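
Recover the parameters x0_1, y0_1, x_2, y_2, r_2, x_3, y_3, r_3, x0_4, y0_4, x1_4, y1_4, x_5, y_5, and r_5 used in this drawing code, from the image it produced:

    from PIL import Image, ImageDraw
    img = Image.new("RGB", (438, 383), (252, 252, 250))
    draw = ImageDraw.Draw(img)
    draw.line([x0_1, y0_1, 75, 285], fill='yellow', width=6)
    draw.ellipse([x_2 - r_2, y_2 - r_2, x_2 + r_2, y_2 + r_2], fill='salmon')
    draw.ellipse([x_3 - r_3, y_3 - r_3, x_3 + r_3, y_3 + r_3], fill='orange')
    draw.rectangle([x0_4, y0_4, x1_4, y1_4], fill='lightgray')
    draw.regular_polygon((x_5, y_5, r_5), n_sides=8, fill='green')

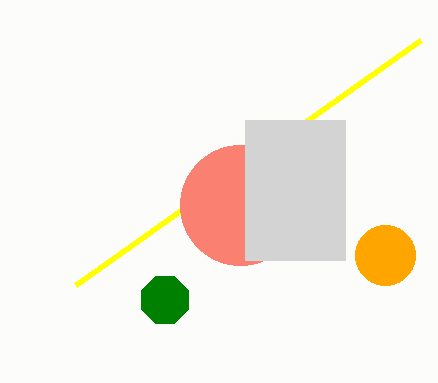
x0_1 = 420; y0_1 = 40; x_2 = 240; y_2 = 205; r_2 = 60; x_3 = 385; y_3 = 255; r_3 = 30; x0_4 = 245; y0_4 = 120; x1_4 = 345; y1_4 = 260; x_5 = 165; y_5 = 300; r_5 = 25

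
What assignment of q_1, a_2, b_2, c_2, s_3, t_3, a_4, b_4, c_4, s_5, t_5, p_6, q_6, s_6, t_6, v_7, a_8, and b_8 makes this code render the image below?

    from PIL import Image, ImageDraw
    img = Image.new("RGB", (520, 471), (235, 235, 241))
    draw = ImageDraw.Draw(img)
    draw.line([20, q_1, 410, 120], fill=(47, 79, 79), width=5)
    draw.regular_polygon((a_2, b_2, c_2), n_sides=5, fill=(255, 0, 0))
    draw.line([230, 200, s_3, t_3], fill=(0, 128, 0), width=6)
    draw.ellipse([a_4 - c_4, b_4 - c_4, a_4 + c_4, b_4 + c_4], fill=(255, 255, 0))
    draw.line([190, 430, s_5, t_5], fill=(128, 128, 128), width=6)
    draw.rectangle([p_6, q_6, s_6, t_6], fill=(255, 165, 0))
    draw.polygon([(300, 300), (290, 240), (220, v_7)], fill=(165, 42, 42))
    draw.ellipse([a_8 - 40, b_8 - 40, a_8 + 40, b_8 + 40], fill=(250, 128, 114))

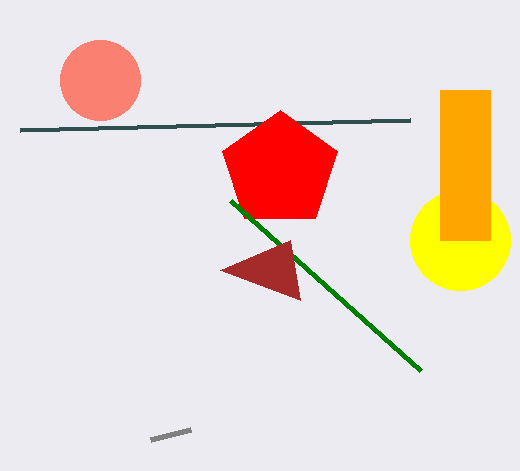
q_1 = 130
a_2 = 280
b_2 = 170
c_2 = 60
s_3 = 420
t_3 = 370
a_4 = 460
b_4 = 240
c_4 = 50
s_5 = 150
t_5 = 440
p_6 = 440
q_6 = 90
s_6 = 490
t_6 = 240
v_7 = 270
a_8 = 100
b_8 = 80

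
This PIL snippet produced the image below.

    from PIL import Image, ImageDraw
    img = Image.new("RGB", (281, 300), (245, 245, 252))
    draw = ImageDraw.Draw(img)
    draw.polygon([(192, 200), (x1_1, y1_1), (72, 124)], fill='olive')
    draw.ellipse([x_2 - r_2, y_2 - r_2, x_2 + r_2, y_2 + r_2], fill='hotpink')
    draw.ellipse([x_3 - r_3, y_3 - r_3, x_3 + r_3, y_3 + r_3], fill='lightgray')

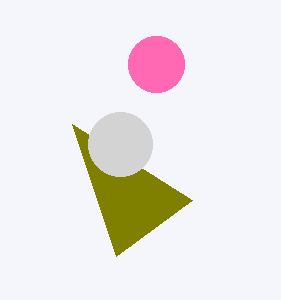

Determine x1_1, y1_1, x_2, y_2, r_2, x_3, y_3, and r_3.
x1_1 = 116; y1_1 = 256; x_2 = 156; y_2 = 64; r_2 = 28; x_3 = 120; y_3 = 144; r_3 = 32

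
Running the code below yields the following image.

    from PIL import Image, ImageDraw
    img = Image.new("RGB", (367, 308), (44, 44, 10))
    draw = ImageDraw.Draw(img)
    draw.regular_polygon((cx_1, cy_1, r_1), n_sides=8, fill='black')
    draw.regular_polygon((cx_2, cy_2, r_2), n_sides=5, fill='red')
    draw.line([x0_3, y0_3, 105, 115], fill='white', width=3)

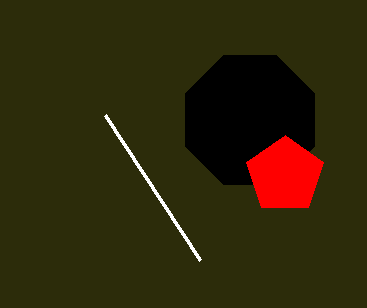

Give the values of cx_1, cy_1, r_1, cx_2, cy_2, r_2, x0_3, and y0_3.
cx_1 = 250, cy_1 = 120, r_1 = 70, cx_2 = 285, cy_2 = 175, r_2 = 40, x0_3 = 200, y0_3 = 260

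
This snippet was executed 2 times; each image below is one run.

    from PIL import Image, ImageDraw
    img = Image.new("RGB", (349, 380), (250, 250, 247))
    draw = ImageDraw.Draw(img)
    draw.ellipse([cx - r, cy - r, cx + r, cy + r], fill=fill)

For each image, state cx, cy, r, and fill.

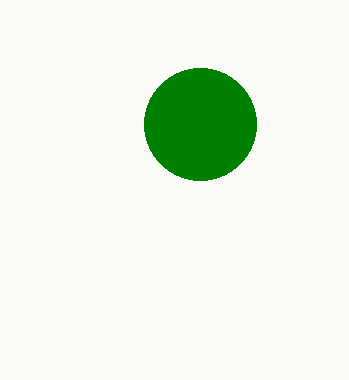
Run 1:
cx = 200; cy = 124; r = 56; fill = 'green'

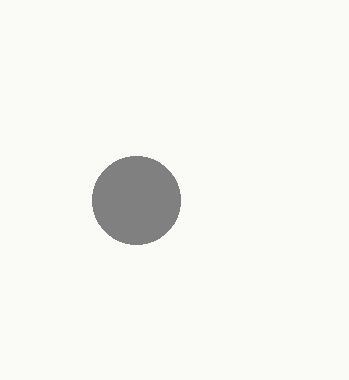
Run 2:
cx = 136; cy = 200; r = 44; fill = 'gray'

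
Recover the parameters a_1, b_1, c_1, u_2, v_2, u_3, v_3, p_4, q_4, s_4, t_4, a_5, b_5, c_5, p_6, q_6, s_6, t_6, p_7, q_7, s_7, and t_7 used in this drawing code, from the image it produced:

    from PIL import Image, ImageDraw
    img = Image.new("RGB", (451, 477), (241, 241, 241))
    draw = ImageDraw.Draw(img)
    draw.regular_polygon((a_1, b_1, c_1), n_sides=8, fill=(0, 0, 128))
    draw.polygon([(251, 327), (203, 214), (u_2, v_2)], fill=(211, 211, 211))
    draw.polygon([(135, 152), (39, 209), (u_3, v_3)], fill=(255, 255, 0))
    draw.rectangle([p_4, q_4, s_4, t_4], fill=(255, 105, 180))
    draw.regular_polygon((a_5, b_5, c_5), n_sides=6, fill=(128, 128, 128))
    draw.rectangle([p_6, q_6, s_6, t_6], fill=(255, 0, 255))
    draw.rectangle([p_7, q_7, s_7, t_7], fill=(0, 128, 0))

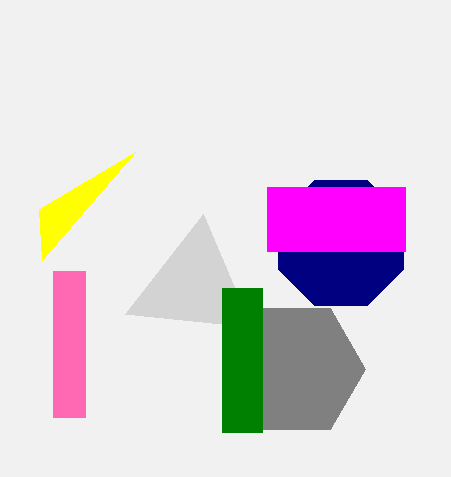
a_1 = 341; b_1 = 243; c_1 = 68; u_2 = 125; v_2 = 314; u_3 = 42; v_3 = 260; p_4 = 53; q_4 = 271; s_4 = 85; t_4 = 417; a_5 = 295; b_5 = 369; c_5 = 70; p_6 = 267; q_6 = 187; s_6 = 405; t_6 = 251; p_7 = 222; q_7 = 288; s_7 = 262; t_7 = 432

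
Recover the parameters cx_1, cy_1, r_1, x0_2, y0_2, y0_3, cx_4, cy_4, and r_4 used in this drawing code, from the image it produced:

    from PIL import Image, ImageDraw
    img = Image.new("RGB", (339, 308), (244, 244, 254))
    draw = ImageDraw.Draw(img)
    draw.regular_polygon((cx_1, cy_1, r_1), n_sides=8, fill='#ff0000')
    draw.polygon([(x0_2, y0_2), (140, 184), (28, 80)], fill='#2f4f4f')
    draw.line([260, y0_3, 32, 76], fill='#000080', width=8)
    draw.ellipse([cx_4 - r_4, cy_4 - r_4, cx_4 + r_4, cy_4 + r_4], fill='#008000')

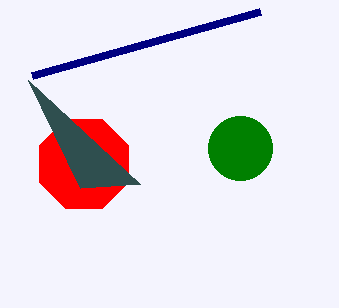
cx_1 = 84, cy_1 = 164, r_1 = 48, x0_2 = 80, y0_2 = 188, y0_3 = 12, cx_4 = 240, cy_4 = 148, r_4 = 32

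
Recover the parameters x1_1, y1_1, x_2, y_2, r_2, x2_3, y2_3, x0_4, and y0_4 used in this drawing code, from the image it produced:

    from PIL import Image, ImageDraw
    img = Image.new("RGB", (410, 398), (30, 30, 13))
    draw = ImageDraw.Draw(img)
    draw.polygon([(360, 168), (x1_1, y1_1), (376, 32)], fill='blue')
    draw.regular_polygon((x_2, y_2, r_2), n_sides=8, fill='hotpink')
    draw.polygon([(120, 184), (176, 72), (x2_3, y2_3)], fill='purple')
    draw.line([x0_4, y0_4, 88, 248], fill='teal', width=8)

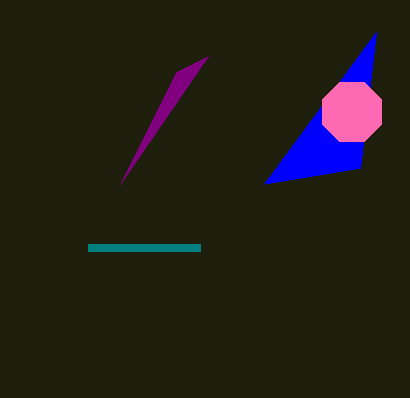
x1_1 = 264
y1_1 = 184
x_2 = 352
y_2 = 112
r_2 = 32
x2_3 = 208
y2_3 = 56
x0_4 = 200
y0_4 = 248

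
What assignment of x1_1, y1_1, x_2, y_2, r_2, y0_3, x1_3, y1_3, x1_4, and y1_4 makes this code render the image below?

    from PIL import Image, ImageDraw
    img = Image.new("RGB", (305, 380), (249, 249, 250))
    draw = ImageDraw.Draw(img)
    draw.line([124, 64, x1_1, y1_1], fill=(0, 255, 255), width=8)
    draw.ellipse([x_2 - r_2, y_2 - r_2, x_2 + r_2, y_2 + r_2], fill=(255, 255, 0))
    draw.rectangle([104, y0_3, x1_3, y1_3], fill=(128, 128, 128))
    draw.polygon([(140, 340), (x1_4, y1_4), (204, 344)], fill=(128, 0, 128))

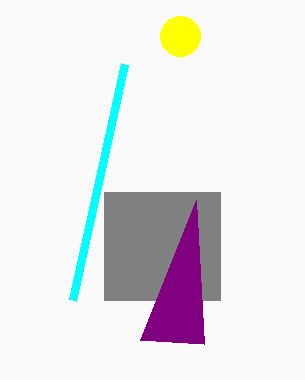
x1_1 = 72; y1_1 = 300; x_2 = 180; y_2 = 36; r_2 = 20; y0_3 = 192; x1_3 = 220; y1_3 = 300; x1_4 = 196; y1_4 = 200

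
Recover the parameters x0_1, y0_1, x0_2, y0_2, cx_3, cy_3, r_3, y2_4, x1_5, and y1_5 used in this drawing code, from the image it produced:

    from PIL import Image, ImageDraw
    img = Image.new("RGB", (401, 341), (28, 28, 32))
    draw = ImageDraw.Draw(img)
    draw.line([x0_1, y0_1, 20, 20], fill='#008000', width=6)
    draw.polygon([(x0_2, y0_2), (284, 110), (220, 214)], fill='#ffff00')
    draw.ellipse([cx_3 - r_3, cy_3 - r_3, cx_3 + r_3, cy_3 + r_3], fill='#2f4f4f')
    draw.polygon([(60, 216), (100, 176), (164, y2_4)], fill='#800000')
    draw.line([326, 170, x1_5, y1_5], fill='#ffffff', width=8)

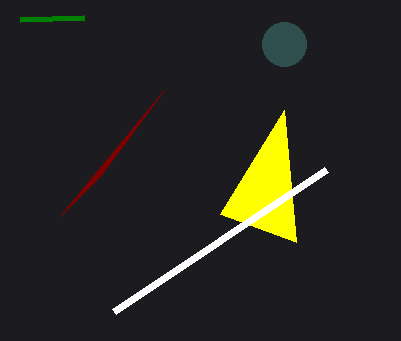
x0_1 = 84, y0_1 = 18, x0_2 = 296, y0_2 = 242, cx_3 = 284, cy_3 = 44, r_3 = 22, y2_4 = 90, x1_5 = 114, y1_5 = 312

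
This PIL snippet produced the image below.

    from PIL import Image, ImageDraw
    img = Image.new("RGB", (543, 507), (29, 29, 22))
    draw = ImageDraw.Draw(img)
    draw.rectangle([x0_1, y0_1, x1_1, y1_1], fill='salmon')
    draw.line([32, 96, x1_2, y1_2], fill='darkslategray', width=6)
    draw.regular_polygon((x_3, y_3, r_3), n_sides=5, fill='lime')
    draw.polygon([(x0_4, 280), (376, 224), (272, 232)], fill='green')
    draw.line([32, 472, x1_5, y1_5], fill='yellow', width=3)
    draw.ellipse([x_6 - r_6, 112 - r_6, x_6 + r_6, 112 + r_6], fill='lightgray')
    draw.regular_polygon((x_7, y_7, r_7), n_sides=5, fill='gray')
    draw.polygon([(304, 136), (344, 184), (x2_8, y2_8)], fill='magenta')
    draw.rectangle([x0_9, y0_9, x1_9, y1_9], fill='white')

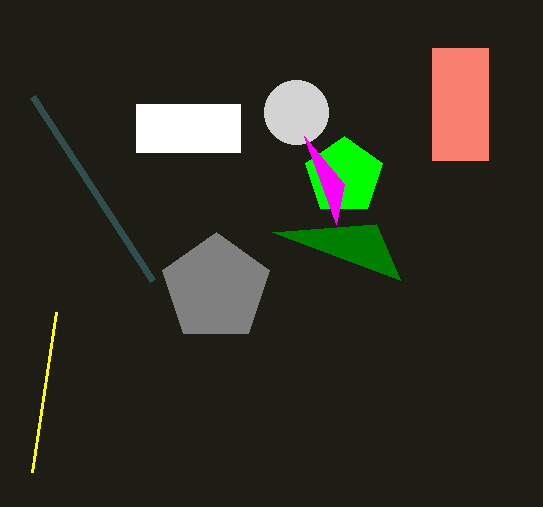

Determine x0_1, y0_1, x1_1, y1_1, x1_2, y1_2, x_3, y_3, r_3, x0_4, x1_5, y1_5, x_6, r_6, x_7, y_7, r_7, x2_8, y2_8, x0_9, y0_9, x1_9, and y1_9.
x0_1 = 432; y0_1 = 48; x1_1 = 488; y1_1 = 160; x1_2 = 152; y1_2 = 280; x_3 = 344; y_3 = 176; r_3 = 40; x0_4 = 400; x1_5 = 56; y1_5 = 312; x_6 = 296; r_6 = 32; x_7 = 216; y_7 = 288; r_7 = 56; x2_8 = 336; y2_8 = 224; x0_9 = 136; y0_9 = 104; x1_9 = 240; y1_9 = 152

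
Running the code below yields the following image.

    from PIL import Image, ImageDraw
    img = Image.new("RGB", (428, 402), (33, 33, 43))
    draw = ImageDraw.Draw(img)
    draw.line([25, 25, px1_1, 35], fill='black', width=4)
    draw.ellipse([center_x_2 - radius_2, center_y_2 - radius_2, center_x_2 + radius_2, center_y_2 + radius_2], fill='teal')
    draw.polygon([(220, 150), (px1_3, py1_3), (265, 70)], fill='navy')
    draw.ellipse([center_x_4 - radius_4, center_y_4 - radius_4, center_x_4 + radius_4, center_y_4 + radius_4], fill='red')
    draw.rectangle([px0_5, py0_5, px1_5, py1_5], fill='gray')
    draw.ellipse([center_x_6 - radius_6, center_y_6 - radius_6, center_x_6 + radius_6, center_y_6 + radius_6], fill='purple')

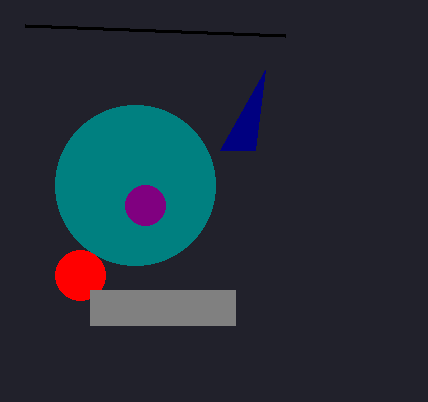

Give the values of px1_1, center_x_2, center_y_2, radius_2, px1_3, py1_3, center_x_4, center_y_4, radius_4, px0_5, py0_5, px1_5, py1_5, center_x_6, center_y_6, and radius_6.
px1_1 = 285, center_x_2 = 135, center_y_2 = 185, radius_2 = 80, px1_3 = 255, py1_3 = 150, center_x_4 = 80, center_y_4 = 275, radius_4 = 25, px0_5 = 90, py0_5 = 290, px1_5 = 235, py1_5 = 325, center_x_6 = 145, center_y_6 = 205, radius_6 = 20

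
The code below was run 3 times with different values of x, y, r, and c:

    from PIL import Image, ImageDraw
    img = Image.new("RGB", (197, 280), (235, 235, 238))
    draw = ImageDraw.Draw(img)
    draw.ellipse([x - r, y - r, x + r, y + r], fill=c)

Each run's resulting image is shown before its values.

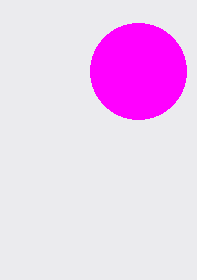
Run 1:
x = 138, y = 71, r = 48, c = 'magenta'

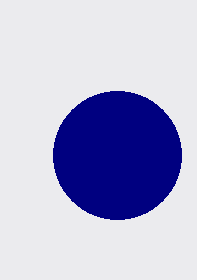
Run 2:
x = 117
y = 155
r = 64
c = 'navy'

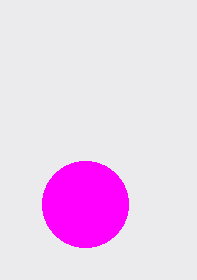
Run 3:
x = 85; y = 204; r = 43; c = 'magenta'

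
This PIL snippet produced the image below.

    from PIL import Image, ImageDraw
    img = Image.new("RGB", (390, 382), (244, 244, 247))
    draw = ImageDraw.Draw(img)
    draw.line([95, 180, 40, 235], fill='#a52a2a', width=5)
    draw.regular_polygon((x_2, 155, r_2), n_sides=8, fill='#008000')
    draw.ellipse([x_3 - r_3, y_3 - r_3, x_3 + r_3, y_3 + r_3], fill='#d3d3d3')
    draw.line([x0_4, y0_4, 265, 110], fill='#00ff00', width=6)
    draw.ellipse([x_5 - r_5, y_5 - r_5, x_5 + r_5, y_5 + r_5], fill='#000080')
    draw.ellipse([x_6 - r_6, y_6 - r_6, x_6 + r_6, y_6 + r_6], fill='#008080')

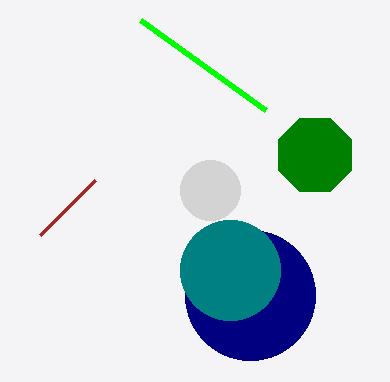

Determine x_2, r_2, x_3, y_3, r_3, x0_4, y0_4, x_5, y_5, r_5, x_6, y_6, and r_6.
x_2 = 315
r_2 = 40
x_3 = 210
y_3 = 190
r_3 = 30
x0_4 = 140
y0_4 = 20
x_5 = 250
y_5 = 295
r_5 = 65
x_6 = 230
y_6 = 270
r_6 = 50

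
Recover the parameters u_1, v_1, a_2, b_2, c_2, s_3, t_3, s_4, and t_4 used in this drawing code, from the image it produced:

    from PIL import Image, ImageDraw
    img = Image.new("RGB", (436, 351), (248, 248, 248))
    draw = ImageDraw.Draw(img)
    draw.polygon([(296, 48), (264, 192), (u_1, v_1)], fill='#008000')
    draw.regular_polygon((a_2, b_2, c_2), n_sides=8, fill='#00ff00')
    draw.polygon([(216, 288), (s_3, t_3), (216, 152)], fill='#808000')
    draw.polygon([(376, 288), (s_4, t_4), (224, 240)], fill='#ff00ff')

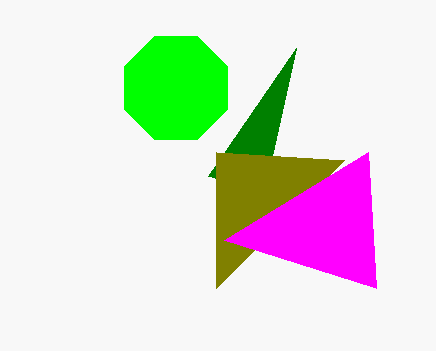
u_1 = 208
v_1 = 176
a_2 = 176
b_2 = 88
c_2 = 56
s_3 = 344
t_3 = 160
s_4 = 368
t_4 = 152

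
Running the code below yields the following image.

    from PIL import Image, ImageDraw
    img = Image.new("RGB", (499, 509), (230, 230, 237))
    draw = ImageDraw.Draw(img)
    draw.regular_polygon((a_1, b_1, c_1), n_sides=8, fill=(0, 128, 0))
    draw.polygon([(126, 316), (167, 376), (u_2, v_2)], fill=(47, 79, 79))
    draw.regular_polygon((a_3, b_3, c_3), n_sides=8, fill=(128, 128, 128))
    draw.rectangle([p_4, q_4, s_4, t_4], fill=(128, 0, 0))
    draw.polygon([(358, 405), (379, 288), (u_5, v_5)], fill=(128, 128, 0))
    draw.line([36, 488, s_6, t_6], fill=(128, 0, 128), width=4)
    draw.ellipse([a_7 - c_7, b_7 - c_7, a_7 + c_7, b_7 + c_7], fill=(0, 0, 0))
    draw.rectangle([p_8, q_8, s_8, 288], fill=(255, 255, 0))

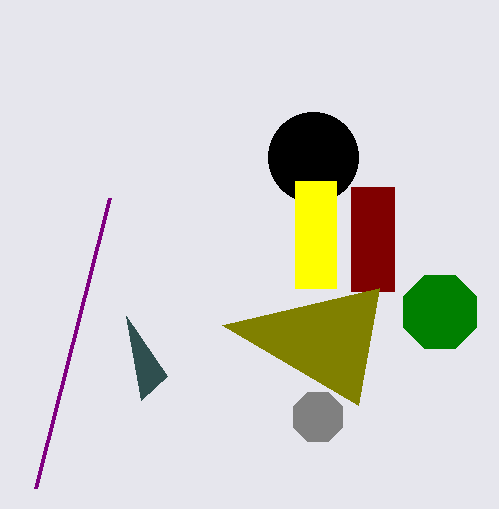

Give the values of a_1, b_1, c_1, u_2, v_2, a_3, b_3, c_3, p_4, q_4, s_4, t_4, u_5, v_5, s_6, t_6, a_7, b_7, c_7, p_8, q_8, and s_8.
a_1 = 440; b_1 = 312; c_1 = 40; u_2 = 141; v_2 = 400; a_3 = 318; b_3 = 417; c_3 = 27; p_4 = 351; q_4 = 187; s_4 = 394; t_4 = 291; u_5 = 222; v_5 = 325; s_6 = 110; t_6 = 198; a_7 = 313; b_7 = 157; c_7 = 45; p_8 = 295; q_8 = 181; s_8 = 336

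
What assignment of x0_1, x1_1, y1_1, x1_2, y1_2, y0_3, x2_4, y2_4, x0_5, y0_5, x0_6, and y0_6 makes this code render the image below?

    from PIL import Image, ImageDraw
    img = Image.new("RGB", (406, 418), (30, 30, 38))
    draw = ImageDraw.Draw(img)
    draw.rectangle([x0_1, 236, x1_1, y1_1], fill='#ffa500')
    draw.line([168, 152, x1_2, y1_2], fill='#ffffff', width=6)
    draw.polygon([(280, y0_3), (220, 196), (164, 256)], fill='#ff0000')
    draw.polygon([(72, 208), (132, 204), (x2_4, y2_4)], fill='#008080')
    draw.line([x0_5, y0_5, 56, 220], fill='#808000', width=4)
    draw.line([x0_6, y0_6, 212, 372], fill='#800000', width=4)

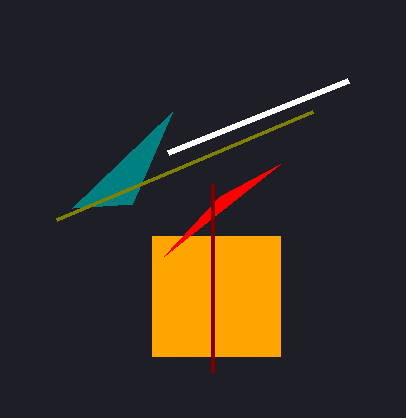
x0_1 = 152
x1_1 = 280
y1_1 = 356
x1_2 = 348
y1_2 = 80
y0_3 = 164
x2_4 = 172
y2_4 = 112
x0_5 = 312
y0_5 = 112
x0_6 = 212
y0_6 = 184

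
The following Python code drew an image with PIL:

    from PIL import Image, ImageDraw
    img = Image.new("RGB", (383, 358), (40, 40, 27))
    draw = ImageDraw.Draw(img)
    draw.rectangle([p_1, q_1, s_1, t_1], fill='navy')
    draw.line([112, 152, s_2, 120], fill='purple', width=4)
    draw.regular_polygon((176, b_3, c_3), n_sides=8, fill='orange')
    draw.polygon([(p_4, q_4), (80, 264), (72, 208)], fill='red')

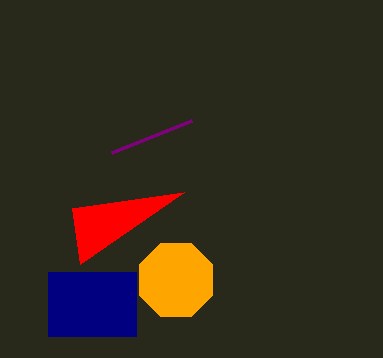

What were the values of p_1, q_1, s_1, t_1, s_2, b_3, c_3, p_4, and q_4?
p_1 = 48
q_1 = 272
s_1 = 136
t_1 = 336
s_2 = 192
b_3 = 280
c_3 = 40
p_4 = 184
q_4 = 192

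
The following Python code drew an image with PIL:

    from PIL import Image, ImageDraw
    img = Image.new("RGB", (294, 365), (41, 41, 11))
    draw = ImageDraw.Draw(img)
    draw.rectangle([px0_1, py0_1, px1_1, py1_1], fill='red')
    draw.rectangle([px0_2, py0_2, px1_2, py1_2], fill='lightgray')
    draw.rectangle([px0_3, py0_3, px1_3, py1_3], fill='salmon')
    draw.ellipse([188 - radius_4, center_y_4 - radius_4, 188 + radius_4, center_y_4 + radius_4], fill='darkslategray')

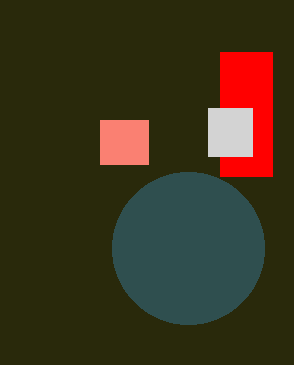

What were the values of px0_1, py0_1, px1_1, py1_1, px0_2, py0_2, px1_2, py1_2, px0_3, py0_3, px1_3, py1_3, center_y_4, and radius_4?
px0_1 = 220
py0_1 = 52
px1_1 = 272
py1_1 = 176
px0_2 = 208
py0_2 = 108
px1_2 = 252
py1_2 = 156
px0_3 = 100
py0_3 = 120
px1_3 = 148
py1_3 = 164
center_y_4 = 248
radius_4 = 76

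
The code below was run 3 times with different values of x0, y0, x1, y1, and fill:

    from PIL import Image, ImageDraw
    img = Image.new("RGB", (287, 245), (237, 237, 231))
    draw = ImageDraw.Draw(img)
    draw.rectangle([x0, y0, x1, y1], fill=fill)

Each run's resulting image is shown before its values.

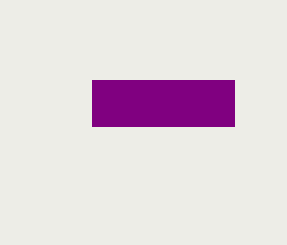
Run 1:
x0 = 92, y0 = 80, x1 = 234, y1 = 126, fill = 'purple'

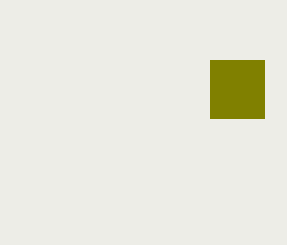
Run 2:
x0 = 210, y0 = 60, x1 = 264, y1 = 118, fill = 'olive'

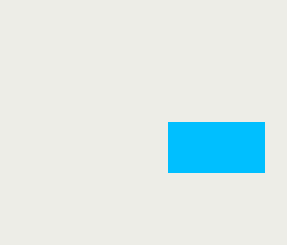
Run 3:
x0 = 168, y0 = 122, x1 = 264, y1 = 172, fill = 'deepskyblue'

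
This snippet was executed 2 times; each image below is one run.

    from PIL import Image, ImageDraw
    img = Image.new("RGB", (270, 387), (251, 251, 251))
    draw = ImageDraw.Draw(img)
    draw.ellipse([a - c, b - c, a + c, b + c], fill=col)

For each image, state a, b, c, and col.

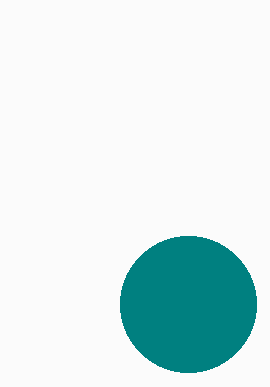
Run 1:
a = 188; b = 304; c = 68; col = 'teal'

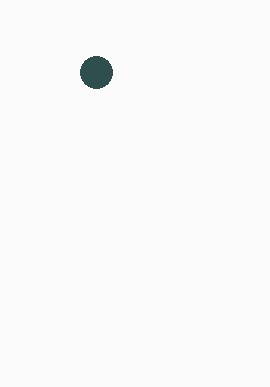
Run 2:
a = 96
b = 72
c = 16
col = 'darkslategray'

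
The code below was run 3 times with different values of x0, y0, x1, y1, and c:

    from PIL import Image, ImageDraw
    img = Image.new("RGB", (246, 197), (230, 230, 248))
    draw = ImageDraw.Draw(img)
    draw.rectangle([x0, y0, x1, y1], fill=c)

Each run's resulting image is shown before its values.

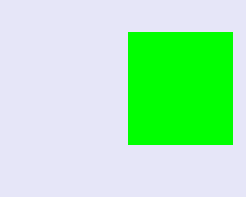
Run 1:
x0 = 128
y0 = 32
x1 = 232
y1 = 144
c = 'lime'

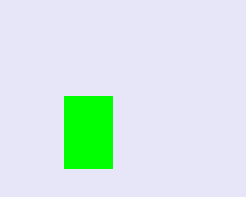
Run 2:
x0 = 64; y0 = 96; x1 = 112; y1 = 168; c = 'lime'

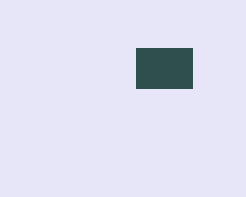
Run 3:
x0 = 136, y0 = 48, x1 = 192, y1 = 88, c = 'darkslategray'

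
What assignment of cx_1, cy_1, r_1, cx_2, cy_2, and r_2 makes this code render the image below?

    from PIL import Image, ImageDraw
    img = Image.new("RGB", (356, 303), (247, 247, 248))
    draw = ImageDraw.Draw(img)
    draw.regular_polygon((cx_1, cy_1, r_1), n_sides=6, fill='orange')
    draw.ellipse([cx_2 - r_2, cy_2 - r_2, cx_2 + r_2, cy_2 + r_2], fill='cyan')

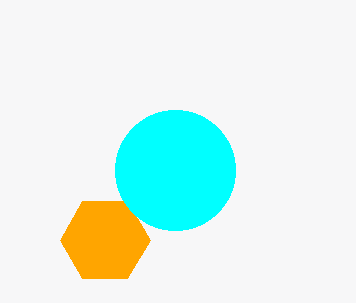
cx_1 = 105, cy_1 = 240, r_1 = 45, cx_2 = 175, cy_2 = 170, r_2 = 60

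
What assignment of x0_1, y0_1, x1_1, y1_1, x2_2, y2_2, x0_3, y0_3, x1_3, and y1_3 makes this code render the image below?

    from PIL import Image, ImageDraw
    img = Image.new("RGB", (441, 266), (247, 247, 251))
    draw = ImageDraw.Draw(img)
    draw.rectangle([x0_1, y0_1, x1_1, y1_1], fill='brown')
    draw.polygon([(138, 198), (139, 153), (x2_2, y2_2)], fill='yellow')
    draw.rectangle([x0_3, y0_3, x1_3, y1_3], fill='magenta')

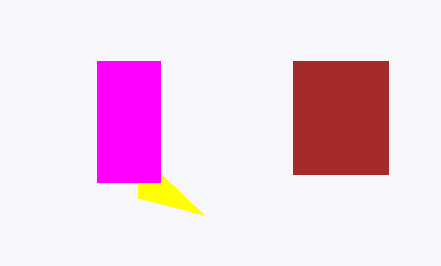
x0_1 = 293, y0_1 = 61, x1_1 = 388, y1_1 = 174, x2_2 = 204, y2_2 = 215, x0_3 = 97, y0_3 = 61, x1_3 = 160, y1_3 = 182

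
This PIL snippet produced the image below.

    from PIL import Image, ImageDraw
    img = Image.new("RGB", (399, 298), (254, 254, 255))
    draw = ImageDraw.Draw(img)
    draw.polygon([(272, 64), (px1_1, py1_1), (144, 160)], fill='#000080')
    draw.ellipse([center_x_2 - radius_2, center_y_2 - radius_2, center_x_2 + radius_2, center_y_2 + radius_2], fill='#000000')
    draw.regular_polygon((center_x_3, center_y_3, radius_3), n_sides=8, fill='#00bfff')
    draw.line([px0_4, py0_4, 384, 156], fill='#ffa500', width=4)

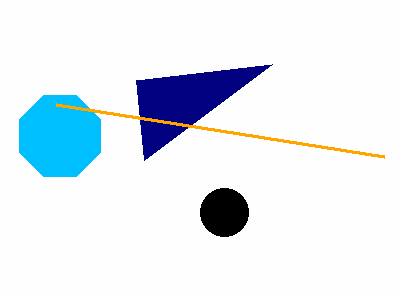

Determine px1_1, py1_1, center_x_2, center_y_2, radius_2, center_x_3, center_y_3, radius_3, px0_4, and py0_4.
px1_1 = 136; py1_1 = 80; center_x_2 = 224; center_y_2 = 212; radius_2 = 24; center_x_3 = 60; center_y_3 = 136; radius_3 = 44; px0_4 = 56; py0_4 = 104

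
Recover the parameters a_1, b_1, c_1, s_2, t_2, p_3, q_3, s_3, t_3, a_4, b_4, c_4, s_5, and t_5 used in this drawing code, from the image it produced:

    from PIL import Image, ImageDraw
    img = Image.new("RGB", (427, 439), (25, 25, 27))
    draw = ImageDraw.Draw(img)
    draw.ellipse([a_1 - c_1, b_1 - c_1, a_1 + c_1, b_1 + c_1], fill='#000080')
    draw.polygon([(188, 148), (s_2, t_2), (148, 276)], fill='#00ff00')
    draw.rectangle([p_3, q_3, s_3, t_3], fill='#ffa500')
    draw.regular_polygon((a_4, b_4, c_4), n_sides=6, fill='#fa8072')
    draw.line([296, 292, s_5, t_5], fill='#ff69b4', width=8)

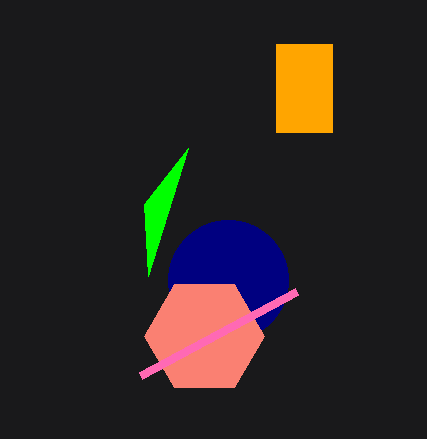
a_1 = 228; b_1 = 280; c_1 = 60; s_2 = 144; t_2 = 204; p_3 = 276; q_3 = 44; s_3 = 332; t_3 = 132; a_4 = 204; b_4 = 336; c_4 = 60; s_5 = 140; t_5 = 376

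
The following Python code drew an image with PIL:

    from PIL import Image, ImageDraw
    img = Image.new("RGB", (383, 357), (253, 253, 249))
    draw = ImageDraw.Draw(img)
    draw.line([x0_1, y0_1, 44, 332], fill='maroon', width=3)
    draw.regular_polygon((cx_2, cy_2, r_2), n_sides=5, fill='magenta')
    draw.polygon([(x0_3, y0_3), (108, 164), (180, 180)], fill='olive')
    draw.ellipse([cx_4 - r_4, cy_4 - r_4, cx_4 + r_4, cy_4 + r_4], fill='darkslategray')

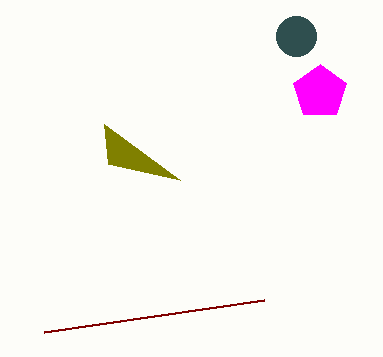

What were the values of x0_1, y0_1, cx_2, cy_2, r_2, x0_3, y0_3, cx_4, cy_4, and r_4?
x0_1 = 264; y0_1 = 300; cx_2 = 320; cy_2 = 92; r_2 = 28; x0_3 = 104; y0_3 = 124; cx_4 = 296; cy_4 = 36; r_4 = 20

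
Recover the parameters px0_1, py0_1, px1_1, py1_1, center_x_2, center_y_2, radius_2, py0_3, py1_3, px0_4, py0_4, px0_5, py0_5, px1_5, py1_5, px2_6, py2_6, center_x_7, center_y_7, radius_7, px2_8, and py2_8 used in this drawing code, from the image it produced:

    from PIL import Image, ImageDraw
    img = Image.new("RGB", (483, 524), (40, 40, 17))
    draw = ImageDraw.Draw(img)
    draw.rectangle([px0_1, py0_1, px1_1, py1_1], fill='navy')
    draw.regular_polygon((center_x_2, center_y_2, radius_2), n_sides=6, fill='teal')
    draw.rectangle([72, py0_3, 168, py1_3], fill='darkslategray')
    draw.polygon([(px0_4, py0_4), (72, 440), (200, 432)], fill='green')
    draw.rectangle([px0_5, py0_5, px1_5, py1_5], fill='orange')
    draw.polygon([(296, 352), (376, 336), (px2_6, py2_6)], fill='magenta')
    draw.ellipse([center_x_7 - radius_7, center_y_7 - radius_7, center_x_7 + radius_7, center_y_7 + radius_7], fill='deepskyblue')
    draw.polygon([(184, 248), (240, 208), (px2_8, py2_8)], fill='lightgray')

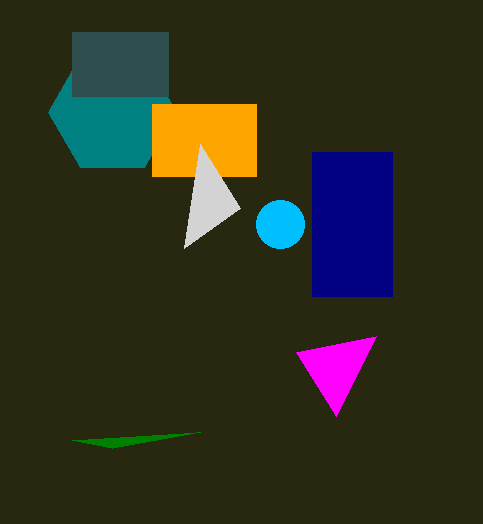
px0_1 = 312; py0_1 = 152; px1_1 = 392; py1_1 = 296; center_x_2 = 112; center_y_2 = 112; radius_2 = 64; py0_3 = 32; py1_3 = 96; px0_4 = 112; py0_4 = 448; px0_5 = 152; py0_5 = 104; px1_5 = 256; py1_5 = 176; px2_6 = 336; py2_6 = 416; center_x_7 = 280; center_y_7 = 224; radius_7 = 24; px2_8 = 200; py2_8 = 144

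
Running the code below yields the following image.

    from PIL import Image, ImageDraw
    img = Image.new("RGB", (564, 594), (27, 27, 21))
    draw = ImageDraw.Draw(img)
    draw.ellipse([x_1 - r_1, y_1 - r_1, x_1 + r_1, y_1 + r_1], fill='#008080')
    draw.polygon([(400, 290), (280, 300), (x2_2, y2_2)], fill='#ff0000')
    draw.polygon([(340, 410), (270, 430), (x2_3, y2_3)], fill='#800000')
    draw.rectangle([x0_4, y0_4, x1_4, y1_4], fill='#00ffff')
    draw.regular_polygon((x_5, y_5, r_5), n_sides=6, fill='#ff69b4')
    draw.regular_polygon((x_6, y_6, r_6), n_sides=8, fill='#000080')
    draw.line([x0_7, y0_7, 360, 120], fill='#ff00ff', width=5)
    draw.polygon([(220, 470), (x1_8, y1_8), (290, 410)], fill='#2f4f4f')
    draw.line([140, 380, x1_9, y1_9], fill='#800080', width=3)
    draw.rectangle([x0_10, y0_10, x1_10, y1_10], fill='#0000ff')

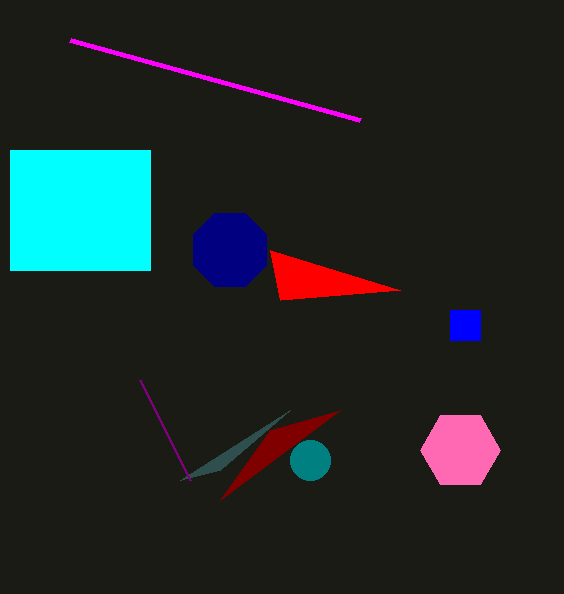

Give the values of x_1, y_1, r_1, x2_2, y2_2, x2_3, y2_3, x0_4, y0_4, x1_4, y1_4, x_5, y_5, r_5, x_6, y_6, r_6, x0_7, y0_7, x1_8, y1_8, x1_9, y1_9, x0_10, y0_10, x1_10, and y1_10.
x_1 = 310
y_1 = 460
r_1 = 20
x2_2 = 270
y2_2 = 250
x2_3 = 220
y2_3 = 500
x0_4 = 10
y0_4 = 150
x1_4 = 150
y1_4 = 270
x_5 = 460
y_5 = 450
r_5 = 40
x_6 = 230
y_6 = 250
r_6 = 40
x0_7 = 70
y0_7 = 40
x1_8 = 180
y1_8 = 480
x1_9 = 190
y1_9 = 480
x0_10 = 450
y0_10 = 310
x1_10 = 480
y1_10 = 340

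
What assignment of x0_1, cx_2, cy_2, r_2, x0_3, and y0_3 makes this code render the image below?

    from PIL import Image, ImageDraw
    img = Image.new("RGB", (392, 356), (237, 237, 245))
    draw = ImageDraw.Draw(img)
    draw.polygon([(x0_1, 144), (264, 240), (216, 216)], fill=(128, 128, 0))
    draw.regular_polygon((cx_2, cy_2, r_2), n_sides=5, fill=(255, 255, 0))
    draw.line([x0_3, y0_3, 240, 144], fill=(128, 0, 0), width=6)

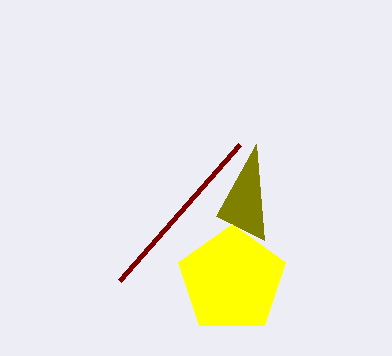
x0_1 = 256; cx_2 = 232; cy_2 = 280; r_2 = 56; x0_3 = 120; y0_3 = 280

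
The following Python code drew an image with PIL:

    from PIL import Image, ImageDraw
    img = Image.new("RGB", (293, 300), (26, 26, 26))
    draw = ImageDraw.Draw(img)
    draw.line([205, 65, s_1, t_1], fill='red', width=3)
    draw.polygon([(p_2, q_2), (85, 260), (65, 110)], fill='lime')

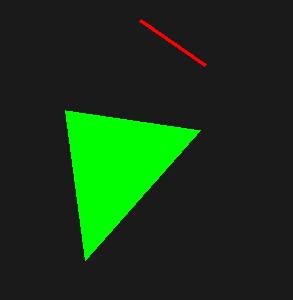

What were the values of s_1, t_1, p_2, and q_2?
s_1 = 140
t_1 = 20
p_2 = 200
q_2 = 130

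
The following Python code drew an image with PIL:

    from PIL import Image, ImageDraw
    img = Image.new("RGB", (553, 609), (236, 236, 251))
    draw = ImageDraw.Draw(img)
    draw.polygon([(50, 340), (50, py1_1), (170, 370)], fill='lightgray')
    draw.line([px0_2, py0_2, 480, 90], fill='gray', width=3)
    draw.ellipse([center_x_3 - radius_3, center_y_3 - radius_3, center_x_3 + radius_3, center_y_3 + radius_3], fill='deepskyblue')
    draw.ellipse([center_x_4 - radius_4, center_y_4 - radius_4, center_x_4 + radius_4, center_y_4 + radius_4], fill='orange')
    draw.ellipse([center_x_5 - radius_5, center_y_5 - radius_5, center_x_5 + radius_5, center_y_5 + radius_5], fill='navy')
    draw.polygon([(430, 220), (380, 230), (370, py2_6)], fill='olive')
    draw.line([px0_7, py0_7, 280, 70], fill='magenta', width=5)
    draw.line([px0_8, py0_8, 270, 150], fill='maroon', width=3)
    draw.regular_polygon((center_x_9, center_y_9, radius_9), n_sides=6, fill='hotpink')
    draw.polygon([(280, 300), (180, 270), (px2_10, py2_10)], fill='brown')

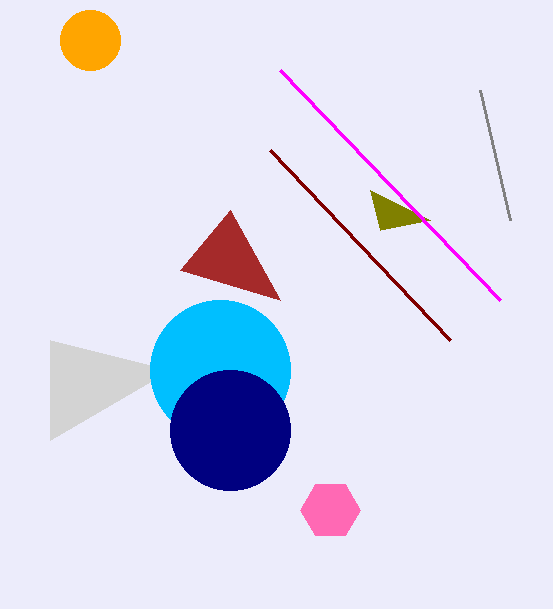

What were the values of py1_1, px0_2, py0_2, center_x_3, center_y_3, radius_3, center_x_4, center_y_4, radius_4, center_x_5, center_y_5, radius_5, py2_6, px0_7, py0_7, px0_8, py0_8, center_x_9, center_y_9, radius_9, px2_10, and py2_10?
py1_1 = 440, px0_2 = 510, py0_2 = 220, center_x_3 = 220, center_y_3 = 370, radius_3 = 70, center_x_4 = 90, center_y_4 = 40, radius_4 = 30, center_x_5 = 230, center_y_5 = 430, radius_5 = 60, py2_6 = 190, px0_7 = 500, py0_7 = 300, px0_8 = 450, py0_8 = 340, center_x_9 = 330, center_y_9 = 510, radius_9 = 30, px2_10 = 230, py2_10 = 210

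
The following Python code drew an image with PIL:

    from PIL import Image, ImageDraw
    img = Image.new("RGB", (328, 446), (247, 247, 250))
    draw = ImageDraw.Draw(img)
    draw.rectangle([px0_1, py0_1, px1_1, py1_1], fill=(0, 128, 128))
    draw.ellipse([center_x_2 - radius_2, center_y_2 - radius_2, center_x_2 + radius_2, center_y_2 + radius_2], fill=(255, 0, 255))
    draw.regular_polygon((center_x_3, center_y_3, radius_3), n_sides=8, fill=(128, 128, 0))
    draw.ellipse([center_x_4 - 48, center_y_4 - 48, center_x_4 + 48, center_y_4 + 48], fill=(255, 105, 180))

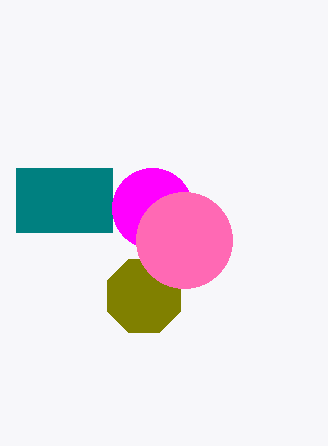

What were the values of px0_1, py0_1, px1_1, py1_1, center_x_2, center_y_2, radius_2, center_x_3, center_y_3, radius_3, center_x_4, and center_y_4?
px0_1 = 16, py0_1 = 168, px1_1 = 112, py1_1 = 232, center_x_2 = 152, center_y_2 = 208, radius_2 = 40, center_x_3 = 144, center_y_3 = 296, radius_3 = 40, center_x_4 = 184, center_y_4 = 240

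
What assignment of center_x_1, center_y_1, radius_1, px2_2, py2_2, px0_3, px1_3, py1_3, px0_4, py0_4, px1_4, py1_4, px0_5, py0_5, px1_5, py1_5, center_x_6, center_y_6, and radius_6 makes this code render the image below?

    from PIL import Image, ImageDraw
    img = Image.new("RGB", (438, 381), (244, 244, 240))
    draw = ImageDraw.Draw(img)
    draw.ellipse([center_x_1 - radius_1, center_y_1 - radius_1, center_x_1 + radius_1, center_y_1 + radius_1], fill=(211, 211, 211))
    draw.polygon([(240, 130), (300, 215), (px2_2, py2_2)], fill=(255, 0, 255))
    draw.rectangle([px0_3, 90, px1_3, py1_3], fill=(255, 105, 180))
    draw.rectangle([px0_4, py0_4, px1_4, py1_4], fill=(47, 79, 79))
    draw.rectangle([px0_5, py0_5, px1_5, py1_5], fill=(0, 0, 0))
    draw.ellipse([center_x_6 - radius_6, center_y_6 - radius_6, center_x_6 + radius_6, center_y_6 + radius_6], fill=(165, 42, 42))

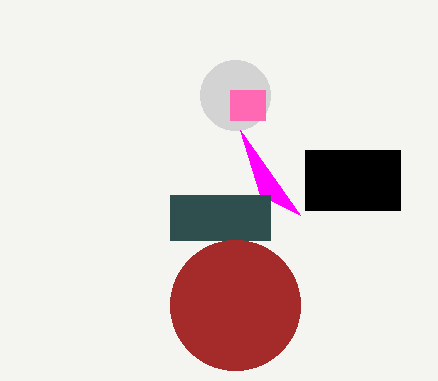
center_x_1 = 235
center_y_1 = 95
radius_1 = 35
px2_2 = 260
py2_2 = 195
px0_3 = 230
px1_3 = 265
py1_3 = 120
px0_4 = 170
py0_4 = 195
px1_4 = 270
py1_4 = 240
px0_5 = 305
py0_5 = 150
px1_5 = 400
py1_5 = 210
center_x_6 = 235
center_y_6 = 305
radius_6 = 65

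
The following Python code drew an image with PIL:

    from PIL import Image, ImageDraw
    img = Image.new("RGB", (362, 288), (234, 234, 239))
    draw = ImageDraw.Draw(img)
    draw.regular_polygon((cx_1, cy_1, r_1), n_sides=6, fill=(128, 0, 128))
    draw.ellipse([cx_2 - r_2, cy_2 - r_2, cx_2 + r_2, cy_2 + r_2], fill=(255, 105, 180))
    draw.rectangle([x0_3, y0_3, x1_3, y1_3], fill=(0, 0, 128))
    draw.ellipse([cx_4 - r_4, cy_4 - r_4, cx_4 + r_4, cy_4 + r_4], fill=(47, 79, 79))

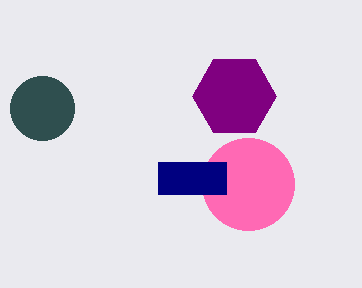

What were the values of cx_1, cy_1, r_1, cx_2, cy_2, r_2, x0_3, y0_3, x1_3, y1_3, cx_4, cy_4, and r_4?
cx_1 = 234, cy_1 = 96, r_1 = 42, cx_2 = 248, cy_2 = 184, r_2 = 46, x0_3 = 158, y0_3 = 162, x1_3 = 226, y1_3 = 194, cx_4 = 42, cy_4 = 108, r_4 = 32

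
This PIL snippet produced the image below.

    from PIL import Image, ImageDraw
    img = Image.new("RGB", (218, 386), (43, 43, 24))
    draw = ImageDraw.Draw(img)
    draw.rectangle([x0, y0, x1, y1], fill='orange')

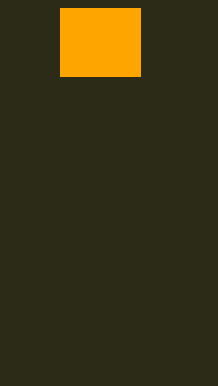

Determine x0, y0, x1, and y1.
x0 = 60; y0 = 8; x1 = 140; y1 = 76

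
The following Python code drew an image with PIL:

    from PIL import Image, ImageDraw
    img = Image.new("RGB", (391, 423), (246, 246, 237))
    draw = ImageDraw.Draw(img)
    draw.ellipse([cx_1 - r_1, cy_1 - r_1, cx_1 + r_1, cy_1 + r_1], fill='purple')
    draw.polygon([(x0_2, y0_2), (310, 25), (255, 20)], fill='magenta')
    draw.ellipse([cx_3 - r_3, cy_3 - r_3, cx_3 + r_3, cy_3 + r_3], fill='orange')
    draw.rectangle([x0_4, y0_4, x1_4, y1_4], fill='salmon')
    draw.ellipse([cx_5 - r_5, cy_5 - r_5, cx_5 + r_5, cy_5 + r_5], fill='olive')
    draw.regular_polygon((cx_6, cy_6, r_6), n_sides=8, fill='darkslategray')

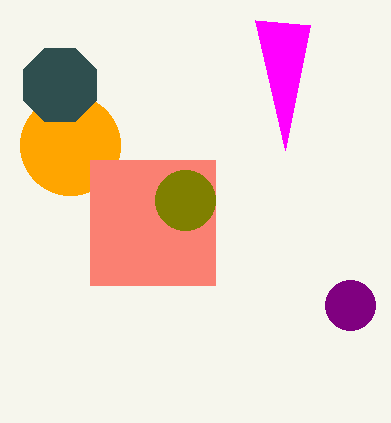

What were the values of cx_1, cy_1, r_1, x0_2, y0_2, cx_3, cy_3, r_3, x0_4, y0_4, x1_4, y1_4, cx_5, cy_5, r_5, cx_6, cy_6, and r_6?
cx_1 = 350; cy_1 = 305; r_1 = 25; x0_2 = 285; y0_2 = 150; cx_3 = 70; cy_3 = 145; r_3 = 50; x0_4 = 90; y0_4 = 160; x1_4 = 215; y1_4 = 285; cx_5 = 185; cy_5 = 200; r_5 = 30; cx_6 = 60; cy_6 = 85; r_6 = 40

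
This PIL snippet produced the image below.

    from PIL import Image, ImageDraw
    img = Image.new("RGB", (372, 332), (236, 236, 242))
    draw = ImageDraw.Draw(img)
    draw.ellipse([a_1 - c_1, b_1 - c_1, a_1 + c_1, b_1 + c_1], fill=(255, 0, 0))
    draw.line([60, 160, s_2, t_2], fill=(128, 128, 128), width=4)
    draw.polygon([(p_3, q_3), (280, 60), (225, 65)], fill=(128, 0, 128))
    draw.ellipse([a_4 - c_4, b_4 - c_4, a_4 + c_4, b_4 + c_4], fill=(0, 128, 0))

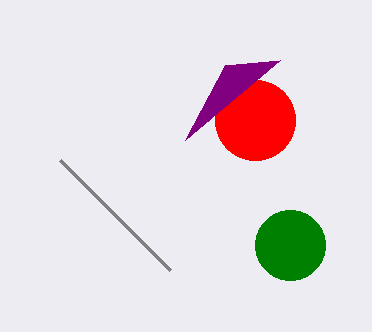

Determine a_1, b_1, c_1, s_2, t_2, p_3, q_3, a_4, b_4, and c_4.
a_1 = 255
b_1 = 120
c_1 = 40
s_2 = 170
t_2 = 270
p_3 = 185
q_3 = 140
a_4 = 290
b_4 = 245
c_4 = 35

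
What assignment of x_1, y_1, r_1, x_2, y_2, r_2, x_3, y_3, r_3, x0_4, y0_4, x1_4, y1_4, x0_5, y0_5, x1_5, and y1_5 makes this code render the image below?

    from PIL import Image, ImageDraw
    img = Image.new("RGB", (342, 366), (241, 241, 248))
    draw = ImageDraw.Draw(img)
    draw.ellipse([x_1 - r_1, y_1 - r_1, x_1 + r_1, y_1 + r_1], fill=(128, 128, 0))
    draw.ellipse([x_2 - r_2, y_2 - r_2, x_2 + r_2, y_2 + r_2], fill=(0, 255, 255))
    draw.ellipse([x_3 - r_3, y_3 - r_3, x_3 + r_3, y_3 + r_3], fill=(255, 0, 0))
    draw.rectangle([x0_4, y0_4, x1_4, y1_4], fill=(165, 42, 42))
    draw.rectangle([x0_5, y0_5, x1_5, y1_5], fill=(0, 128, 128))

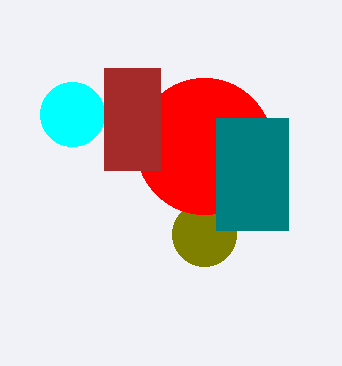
x_1 = 204, y_1 = 234, r_1 = 32, x_2 = 72, y_2 = 114, r_2 = 32, x_3 = 204, y_3 = 146, r_3 = 68, x0_4 = 104, y0_4 = 68, x1_4 = 160, y1_4 = 170, x0_5 = 216, y0_5 = 118, x1_5 = 288, y1_5 = 230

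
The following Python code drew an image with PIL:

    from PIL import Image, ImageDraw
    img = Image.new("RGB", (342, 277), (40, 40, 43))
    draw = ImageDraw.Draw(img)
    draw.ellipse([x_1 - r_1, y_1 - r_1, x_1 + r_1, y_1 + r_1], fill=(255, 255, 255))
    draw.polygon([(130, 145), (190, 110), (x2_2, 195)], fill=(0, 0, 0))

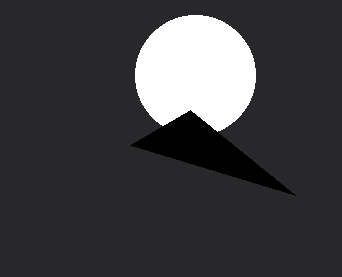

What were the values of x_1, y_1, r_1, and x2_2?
x_1 = 195; y_1 = 75; r_1 = 60; x2_2 = 295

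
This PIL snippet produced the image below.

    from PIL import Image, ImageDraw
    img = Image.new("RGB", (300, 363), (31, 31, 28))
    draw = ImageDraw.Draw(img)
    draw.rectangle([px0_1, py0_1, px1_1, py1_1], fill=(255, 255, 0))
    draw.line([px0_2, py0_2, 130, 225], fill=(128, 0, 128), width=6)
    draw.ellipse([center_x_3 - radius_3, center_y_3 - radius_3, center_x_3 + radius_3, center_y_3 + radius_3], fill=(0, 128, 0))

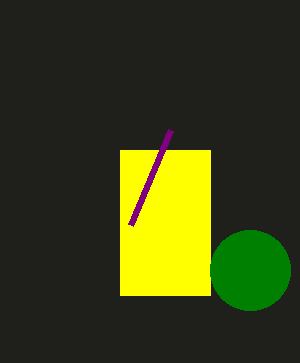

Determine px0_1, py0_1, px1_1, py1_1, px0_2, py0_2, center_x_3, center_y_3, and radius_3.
px0_1 = 120; py0_1 = 150; px1_1 = 210; py1_1 = 295; px0_2 = 170; py0_2 = 130; center_x_3 = 250; center_y_3 = 270; radius_3 = 40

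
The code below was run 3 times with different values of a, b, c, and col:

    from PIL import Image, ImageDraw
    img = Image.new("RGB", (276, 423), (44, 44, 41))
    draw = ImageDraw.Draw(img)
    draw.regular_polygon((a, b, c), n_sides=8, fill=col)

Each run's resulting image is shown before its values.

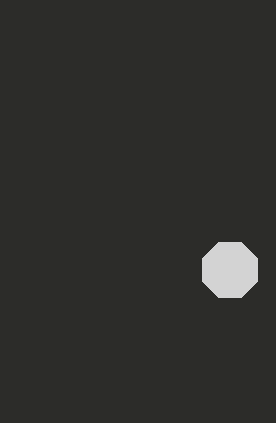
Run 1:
a = 230
b = 270
c = 30
col = 'lightgray'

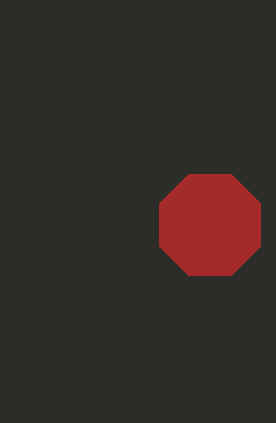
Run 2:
a = 210, b = 225, c = 55, col = 'brown'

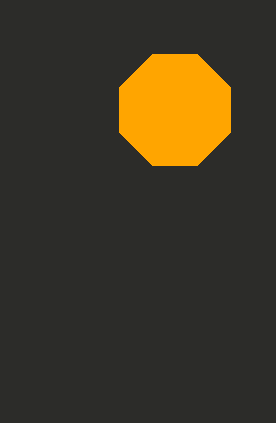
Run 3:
a = 175; b = 110; c = 60; col = 'orange'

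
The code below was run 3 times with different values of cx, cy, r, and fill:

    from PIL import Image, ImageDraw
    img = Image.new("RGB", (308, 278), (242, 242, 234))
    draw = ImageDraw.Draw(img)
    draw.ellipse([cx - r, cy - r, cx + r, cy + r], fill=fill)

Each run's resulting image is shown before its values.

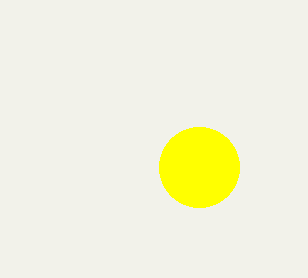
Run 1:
cx = 199; cy = 167; r = 40; fill = 'yellow'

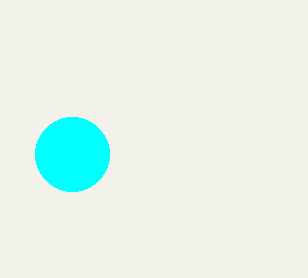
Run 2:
cx = 72
cy = 154
r = 37
fill = 'cyan'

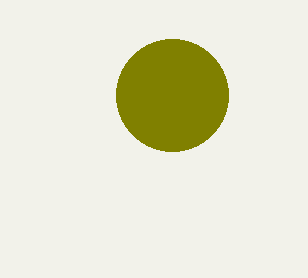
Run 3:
cx = 172; cy = 95; r = 56; fill = 'olive'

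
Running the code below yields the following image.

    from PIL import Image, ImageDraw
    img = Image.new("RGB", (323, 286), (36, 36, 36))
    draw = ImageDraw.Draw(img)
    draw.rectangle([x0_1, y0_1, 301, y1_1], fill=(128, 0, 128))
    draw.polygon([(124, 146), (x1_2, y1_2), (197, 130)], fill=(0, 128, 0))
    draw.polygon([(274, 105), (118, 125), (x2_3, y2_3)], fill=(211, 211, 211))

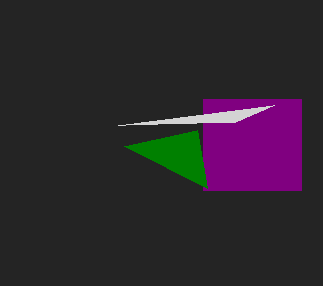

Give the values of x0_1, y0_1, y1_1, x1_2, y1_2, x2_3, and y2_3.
x0_1 = 203
y0_1 = 99
y1_1 = 190
x1_2 = 207
y1_2 = 188
x2_3 = 235
y2_3 = 122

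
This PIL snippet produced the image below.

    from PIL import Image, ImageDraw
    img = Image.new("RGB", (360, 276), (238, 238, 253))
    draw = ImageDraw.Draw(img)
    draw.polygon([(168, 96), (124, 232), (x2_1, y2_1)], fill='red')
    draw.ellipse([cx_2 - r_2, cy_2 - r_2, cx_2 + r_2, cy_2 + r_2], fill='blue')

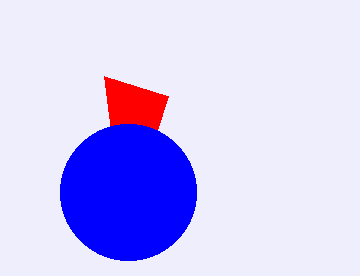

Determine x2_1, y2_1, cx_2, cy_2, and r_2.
x2_1 = 104, y2_1 = 76, cx_2 = 128, cy_2 = 192, r_2 = 68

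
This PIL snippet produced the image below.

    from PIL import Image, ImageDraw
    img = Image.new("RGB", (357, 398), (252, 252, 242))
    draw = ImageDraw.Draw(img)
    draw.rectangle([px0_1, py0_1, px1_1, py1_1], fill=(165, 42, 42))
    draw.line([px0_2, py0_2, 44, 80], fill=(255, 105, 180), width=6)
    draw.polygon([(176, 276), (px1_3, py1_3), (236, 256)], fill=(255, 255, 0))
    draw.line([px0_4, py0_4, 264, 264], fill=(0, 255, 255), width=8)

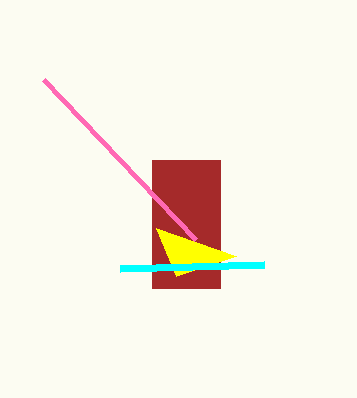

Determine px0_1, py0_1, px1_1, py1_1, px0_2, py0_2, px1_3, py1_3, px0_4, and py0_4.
px0_1 = 152; py0_1 = 160; px1_1 = 220; py1_1 = 288; px0_2 = 196; py0_2 = 240; px1_3 = 156; py1_3 = 228; px0_4 = 120; py0_4 = 268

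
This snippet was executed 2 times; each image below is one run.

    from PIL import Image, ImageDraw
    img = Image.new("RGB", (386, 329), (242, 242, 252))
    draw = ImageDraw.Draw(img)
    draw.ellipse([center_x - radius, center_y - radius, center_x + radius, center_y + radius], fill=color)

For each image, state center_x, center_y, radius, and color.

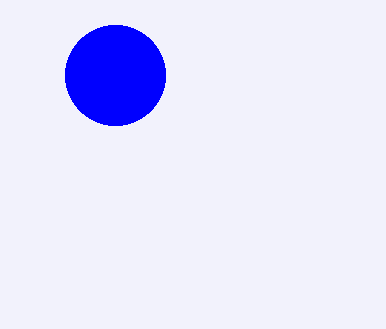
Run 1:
center_x = 115; center_y = 75; radius = 50; color = 'blue'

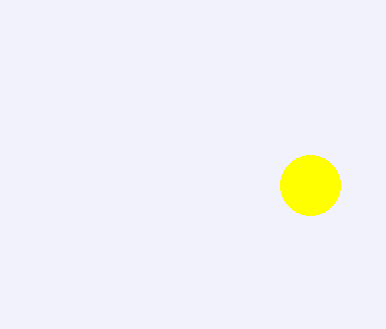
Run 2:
center_x = 310; center_y = 185; radius = 30; color = 'yellow'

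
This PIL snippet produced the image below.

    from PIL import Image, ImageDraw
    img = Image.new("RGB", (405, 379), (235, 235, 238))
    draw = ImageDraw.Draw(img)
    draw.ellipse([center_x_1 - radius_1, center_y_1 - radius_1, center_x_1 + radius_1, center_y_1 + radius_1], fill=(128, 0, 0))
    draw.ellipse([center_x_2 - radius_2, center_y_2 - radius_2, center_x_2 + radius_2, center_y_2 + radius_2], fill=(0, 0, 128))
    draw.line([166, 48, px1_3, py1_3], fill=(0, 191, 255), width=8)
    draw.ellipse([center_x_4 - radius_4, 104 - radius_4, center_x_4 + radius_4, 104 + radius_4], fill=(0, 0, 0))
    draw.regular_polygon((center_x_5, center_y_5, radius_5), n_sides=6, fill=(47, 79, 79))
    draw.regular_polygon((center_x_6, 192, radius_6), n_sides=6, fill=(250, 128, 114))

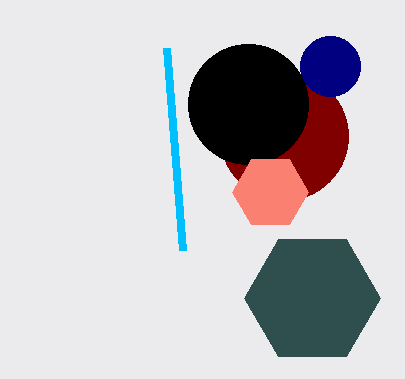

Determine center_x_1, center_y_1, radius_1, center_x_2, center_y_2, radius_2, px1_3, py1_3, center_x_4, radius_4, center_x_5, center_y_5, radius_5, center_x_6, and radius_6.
center_x_1 = 284, center_y_1 = 136, radius_1 = 64, center_x_2 = 330, center_y_2 = 66, radius_2 = 30, px1_3 = 182, py1_3 = 250, center_x_4 = 248, radius_4 = 60, center_x_5 = 312, center_y_5 = 298, radius_5 = 68, center_x_6 = 270, radius_6 = 38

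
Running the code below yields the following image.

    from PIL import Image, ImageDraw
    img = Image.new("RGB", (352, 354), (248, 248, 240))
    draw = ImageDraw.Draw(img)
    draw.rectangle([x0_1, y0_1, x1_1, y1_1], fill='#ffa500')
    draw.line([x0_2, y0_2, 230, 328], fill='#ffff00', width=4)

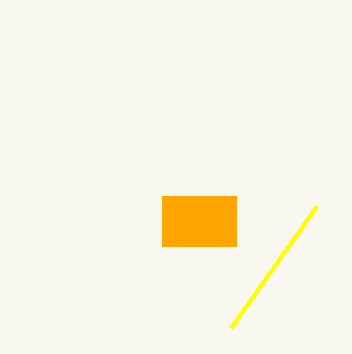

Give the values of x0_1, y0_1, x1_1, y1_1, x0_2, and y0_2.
x0_1 = 162, y0_1 = 196, x1_1 = 236, y1_1 = 246, x0_2 = 316, y0_2 = 206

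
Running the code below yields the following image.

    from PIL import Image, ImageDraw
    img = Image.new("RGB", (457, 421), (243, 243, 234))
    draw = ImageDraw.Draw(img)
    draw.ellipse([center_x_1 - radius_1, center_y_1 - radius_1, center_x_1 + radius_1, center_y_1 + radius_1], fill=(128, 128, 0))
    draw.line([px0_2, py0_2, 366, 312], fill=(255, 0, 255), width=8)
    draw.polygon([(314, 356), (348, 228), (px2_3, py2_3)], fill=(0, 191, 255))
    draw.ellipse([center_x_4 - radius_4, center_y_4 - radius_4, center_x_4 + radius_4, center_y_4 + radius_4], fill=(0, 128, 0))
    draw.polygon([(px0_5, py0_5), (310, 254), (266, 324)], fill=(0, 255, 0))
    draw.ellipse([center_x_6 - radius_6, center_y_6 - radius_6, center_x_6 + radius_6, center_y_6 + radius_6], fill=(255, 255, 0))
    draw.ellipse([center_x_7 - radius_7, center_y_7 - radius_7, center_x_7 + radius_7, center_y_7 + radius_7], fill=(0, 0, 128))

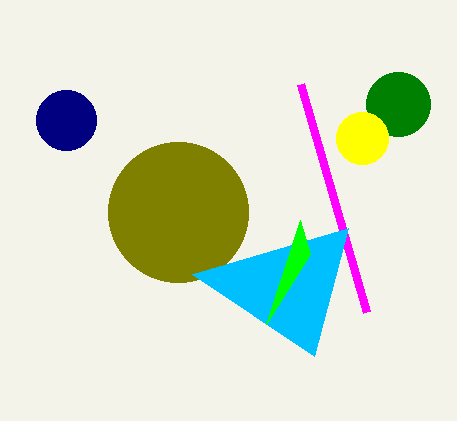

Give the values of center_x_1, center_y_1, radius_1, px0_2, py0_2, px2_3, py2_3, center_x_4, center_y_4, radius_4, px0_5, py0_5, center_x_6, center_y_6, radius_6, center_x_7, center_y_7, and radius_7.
center_x_1 = 178; center_y_1 = 212; radius_1 = 70; px0_2 = 300; py0_2 = 84; px2_3 = 192; py2_3 = 274; center_x_4 = 398; center_y_4 = 104; radius_4 = 32; px0_5 = 300; py0_5 = 220; center_x_6 = 362; center_y_6 = 138; radius_6 = 26; center_x_7 = 66; center_y_7 = 120; radius_7 = 30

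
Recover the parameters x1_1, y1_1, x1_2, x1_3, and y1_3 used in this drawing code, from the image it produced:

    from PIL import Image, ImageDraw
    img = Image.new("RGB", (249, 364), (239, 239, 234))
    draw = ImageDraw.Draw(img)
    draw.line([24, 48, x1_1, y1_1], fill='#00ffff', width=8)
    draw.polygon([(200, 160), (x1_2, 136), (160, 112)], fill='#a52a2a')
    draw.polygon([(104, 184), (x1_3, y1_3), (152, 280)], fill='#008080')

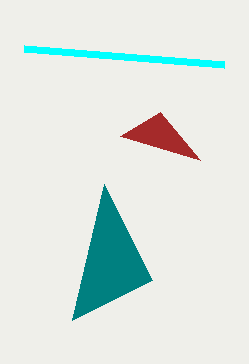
x1_1 = 224; y1_1 = 64; x1_2 = 120; x1_3 = 72; y1_3 = 320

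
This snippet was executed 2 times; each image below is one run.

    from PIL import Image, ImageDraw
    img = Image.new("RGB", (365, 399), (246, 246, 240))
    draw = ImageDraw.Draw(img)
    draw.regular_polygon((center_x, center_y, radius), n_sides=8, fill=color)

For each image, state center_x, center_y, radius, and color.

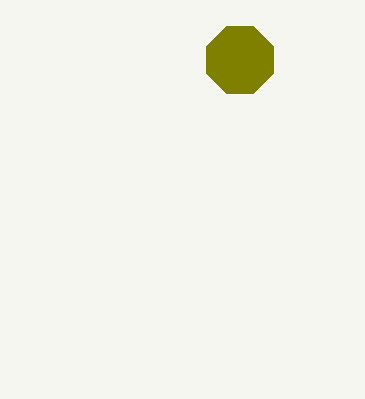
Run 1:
center_x = 240, center_y = 60, radius = 36, color = 'olive'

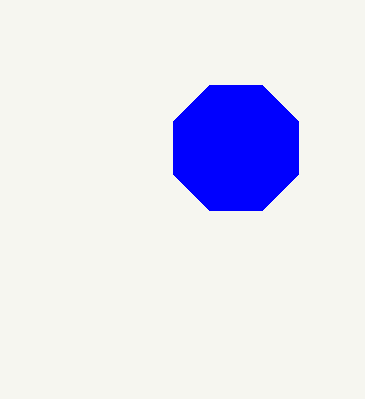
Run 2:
center_x = 236; center_y = 148; radius = 68; color = 'blue'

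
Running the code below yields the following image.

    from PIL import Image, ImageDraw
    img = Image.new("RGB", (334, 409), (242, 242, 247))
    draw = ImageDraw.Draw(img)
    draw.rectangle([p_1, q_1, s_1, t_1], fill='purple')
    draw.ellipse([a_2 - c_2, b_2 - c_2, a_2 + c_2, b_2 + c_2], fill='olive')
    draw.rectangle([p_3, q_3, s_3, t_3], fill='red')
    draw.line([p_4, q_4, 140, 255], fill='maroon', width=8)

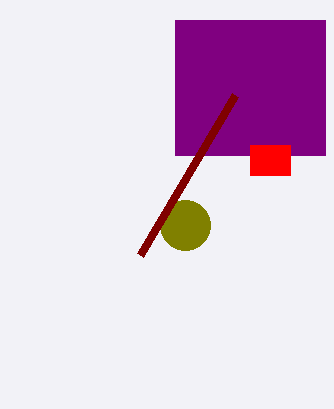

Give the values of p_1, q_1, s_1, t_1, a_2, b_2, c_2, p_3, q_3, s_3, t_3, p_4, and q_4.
p_1 = 175
q_1 = 20
s_1 = 325
t_1 = 155
a_2 = 185
b_2 = 225
c_2 = 25
p_3 = 250
q_3 = 145
s_3 = 290
t_3 = 175
p_4 = 235
q_4 = 95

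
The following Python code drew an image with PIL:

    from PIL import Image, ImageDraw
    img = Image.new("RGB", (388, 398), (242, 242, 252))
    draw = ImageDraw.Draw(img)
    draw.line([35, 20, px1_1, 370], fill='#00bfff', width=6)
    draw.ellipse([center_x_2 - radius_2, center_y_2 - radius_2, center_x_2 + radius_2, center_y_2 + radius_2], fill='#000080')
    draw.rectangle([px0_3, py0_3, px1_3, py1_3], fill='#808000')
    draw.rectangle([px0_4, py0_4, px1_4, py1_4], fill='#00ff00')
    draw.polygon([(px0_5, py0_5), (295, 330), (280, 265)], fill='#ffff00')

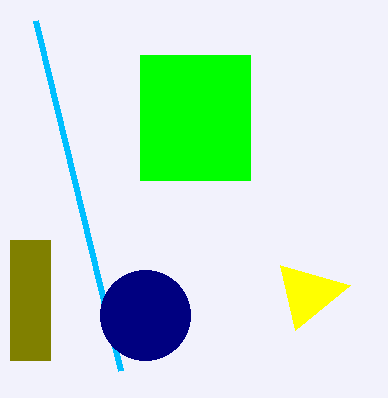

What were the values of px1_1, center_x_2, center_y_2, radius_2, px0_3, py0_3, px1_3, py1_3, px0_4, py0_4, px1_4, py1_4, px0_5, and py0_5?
px1_1 = 120; center_x_2 = 145; center_y_2 = 315; radius_2 = 45; px0_3 = 10; py0_3 = 240; px1_3 = 50; py1_3 = 360; px0_4 = 140; py0_4 = 55; px1_4 = 250; py1_4 = 180; px0_5 = 350; py0_5 = 285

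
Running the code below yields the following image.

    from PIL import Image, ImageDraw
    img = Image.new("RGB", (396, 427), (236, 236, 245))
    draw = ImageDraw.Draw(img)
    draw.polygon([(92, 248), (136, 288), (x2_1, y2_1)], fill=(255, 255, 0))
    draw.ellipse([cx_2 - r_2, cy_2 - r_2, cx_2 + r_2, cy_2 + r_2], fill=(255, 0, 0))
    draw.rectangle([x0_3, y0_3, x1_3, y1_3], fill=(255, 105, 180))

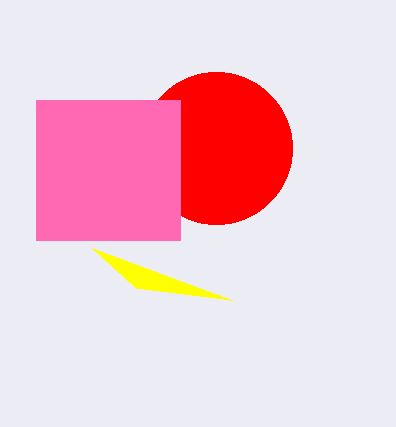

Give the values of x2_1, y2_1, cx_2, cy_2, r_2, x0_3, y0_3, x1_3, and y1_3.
x2_1 = 232, y2_1 = 300, cx_2 = 216, cy_2 = 148, r_2 = 76, x0_3 = 36, y0_3 = 100, x1_3 = 180, y1_3 = 240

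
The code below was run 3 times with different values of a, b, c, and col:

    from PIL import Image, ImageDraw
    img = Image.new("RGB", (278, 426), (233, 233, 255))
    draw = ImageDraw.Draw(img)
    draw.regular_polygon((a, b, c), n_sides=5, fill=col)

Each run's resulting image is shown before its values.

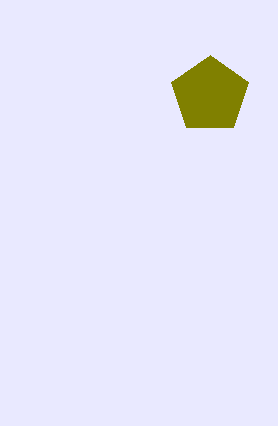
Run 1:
a = 210, b = 95, c = 40, col = 'olive'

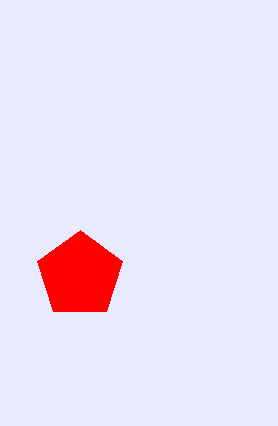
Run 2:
a = 80, b = 275, c = 45, col = 'red'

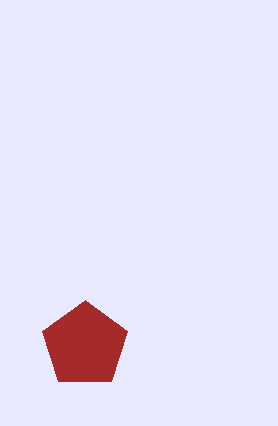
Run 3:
a = 85, b = 345, c = 45, col = 'brown'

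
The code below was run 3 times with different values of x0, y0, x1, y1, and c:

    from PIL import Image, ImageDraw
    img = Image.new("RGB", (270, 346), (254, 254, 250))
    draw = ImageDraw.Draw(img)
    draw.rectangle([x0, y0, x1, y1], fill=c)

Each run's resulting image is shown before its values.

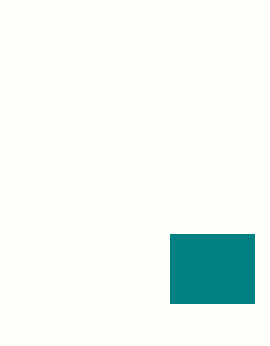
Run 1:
x0 = 170; y0 = 234; x1 = 254; y1 = 303; c = 'teal'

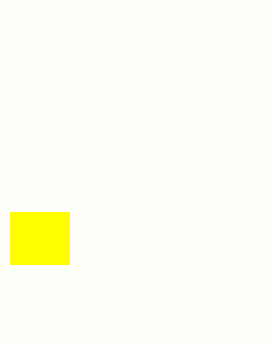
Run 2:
x0 = 10, y0 = 212, x1 = 69, y1 = 264, c = 'yellow'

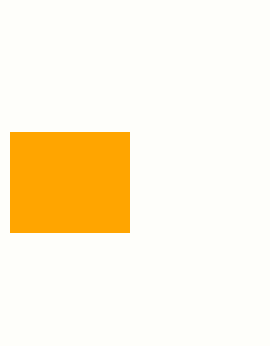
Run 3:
x0 = 10, y0 = 132, x1 = 129, y1 = 232, c = 'orange'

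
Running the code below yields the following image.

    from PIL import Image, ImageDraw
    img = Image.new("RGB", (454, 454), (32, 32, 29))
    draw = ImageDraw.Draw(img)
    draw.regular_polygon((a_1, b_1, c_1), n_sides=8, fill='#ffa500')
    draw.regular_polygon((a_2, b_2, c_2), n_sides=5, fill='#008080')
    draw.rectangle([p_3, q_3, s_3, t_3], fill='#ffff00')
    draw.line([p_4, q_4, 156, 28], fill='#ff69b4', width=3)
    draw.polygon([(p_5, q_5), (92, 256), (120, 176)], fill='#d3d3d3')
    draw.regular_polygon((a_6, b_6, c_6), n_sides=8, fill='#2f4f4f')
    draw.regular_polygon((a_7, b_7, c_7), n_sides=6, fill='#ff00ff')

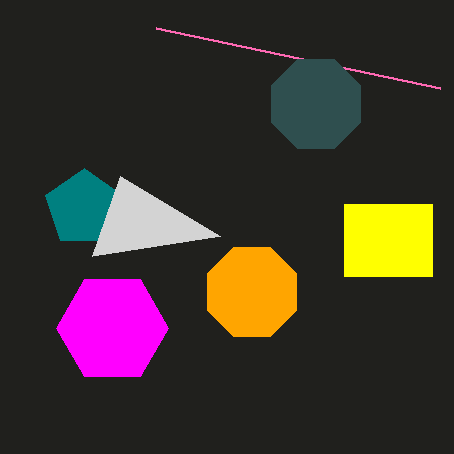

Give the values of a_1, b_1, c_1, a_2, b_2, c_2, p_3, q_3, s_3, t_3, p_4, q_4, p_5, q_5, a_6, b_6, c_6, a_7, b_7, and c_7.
a_1 = 252, b_1 = 292, c_1 = 48, a_2 = 84, b_2 = 208, c_2 = 40, p_3 = 344, q_3 = 204, s_3 = 432, t_3 = 276, p_4 = 440, q_4 = 88, p_5 = 220, q_5 = 236, a_6 = 316, b_6 = 104, c_6 = 48, a_7 = 112, b_7 = 328, c_7 = 56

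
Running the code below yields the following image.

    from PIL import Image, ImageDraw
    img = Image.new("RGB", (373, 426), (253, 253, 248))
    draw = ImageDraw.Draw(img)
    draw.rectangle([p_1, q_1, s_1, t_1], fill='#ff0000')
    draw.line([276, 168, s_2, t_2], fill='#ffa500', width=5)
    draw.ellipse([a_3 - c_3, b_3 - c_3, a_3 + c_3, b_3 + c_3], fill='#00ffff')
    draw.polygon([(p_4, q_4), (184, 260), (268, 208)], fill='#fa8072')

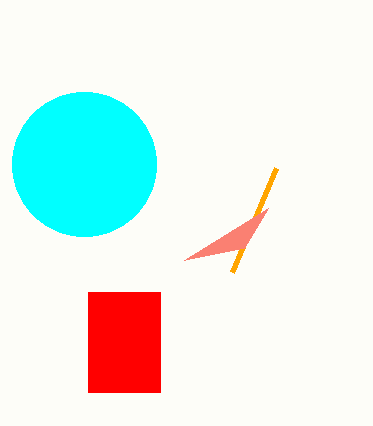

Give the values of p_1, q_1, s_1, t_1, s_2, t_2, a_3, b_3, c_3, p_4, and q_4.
p_1 = 88
q_1 = 292
s_1 = 160
t_1 = 392
s_2 = 232
t_2 = 272
a_3 = 84
b_3 = 164
c_3 = 72
p_4 = 244
q_4 = 248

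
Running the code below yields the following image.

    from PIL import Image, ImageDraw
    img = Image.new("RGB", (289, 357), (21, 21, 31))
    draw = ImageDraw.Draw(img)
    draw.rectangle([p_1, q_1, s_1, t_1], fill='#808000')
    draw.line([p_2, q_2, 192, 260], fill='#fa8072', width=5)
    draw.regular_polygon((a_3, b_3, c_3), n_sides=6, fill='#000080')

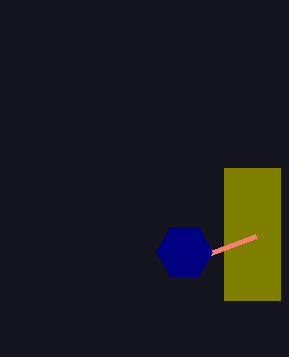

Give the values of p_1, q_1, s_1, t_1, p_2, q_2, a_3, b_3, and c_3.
p_1 = 224, q_1 = 168, s_1 = 280, t_1 = 300, p_2 = 256, q_2 = 236, a_3 = 184, b_3 = 252, c_3 = 28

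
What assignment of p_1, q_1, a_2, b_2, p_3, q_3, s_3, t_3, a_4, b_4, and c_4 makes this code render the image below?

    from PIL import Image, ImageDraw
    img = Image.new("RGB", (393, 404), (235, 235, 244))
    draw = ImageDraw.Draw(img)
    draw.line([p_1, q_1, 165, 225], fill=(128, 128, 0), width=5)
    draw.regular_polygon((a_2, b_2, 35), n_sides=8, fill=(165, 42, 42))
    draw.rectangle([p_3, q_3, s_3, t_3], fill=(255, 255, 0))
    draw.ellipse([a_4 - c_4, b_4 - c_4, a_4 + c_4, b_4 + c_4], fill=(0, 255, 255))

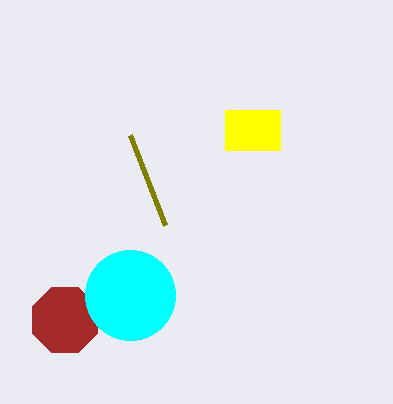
p_1 = 130
q_1 = 135
a_2 = 65
b_2 = 320
p_3 = 225
q_3 = 110
s_3 = 280
t_3 = 150
a_4 = 130
b_4 = 295
c_4 = 45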